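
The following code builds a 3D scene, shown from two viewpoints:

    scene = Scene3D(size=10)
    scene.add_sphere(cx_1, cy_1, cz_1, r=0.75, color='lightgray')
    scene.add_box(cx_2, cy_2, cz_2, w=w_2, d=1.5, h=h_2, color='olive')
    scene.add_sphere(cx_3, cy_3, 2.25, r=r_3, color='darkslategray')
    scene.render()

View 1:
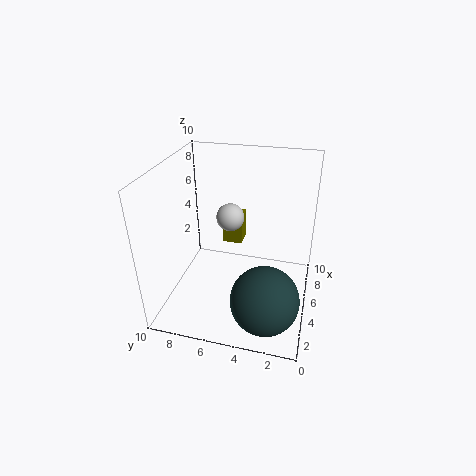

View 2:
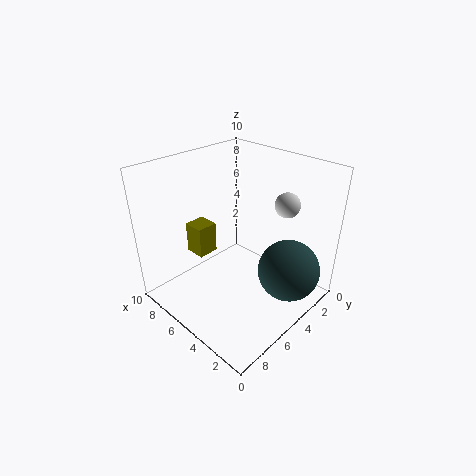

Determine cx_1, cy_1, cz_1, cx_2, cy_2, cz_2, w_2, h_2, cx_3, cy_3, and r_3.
cx_1 = 1.5, cy_1 = 4.5, cz_1 = 8.5, cx_2 = 7, cy_2 = 5.25, cz_2 = 3.25, w_2 = 1.5, h_2 = 2.25, cx_3 = 2.25, cy_3 = 2.5, r_3 = 2.25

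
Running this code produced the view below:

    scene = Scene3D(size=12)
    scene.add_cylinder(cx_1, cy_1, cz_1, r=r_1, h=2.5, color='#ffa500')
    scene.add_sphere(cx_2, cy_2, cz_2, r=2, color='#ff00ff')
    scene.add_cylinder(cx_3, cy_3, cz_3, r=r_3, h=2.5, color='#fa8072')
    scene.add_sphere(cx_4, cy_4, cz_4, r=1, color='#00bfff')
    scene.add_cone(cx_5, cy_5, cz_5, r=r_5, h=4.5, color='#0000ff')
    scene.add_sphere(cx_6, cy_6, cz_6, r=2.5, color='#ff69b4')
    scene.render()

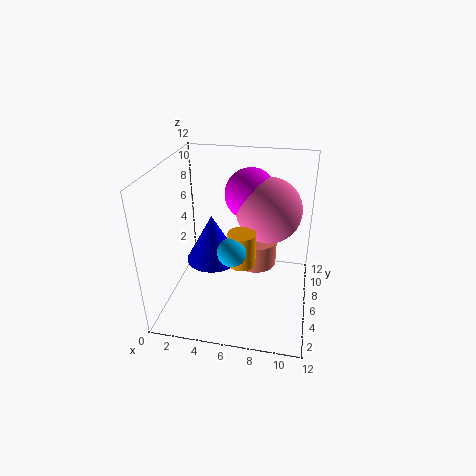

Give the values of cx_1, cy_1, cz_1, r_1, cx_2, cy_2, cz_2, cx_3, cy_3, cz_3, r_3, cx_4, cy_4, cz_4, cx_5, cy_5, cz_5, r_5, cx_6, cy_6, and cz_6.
cx_1 = 7, cy_1 = 2.5, cz_1 = 6, r_1 = 1, cx_2 = 7, cy_2 = 6, cz_2 = 10, cx_3 = 7, cy_3 = 9.5, cz_3 = 1.5, r_3 = 2, cx_4 = 6.5, cy_4 = 1.5, cz_4 = 7.5, cx_5 = 3, cy_5 = 8.5, cz_5 = 2, r_5 = 2.5, cx_6 = 8.5, cy_6 = 5.5, cz_6 = 9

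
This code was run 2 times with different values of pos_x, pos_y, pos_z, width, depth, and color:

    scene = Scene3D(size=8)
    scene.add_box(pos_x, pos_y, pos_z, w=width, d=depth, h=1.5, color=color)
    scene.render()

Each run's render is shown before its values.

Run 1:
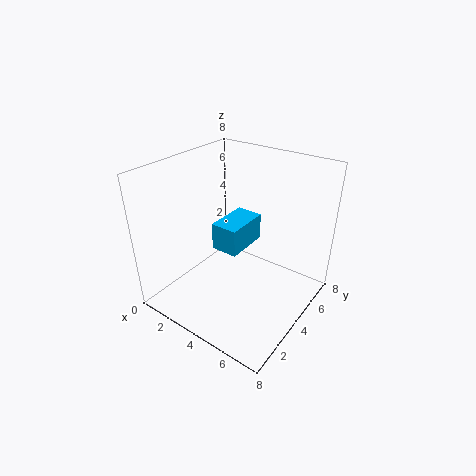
pos_x = 3
pos_y = 3
pos_z = 3.5
width = 1.5
depth = 2.5
color = 'deepskyblue'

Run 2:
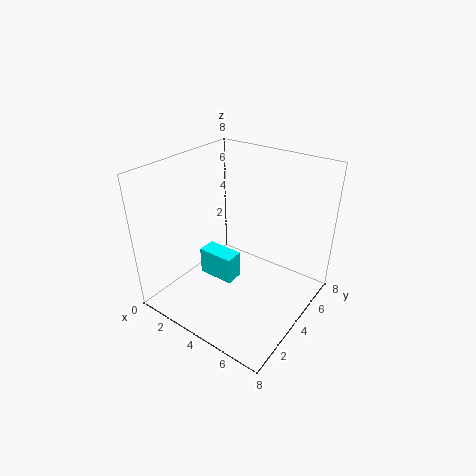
pos_x = 2.5
pos_y = 2.5
pos_z = 2
width = 2
depth = 1
color = 'cyan'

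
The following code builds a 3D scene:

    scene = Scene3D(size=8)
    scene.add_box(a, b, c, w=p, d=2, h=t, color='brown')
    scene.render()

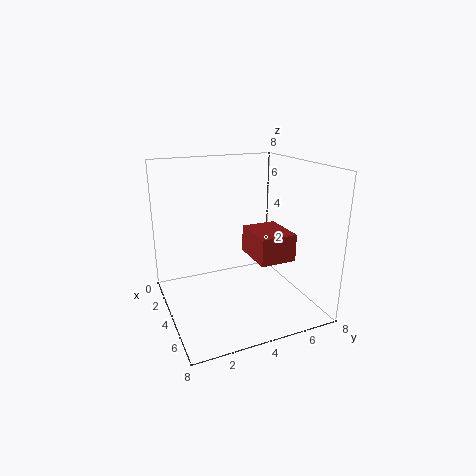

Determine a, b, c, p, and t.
a = 3.5; b = 4.5; c = 3; p = 2.5; t = 1.5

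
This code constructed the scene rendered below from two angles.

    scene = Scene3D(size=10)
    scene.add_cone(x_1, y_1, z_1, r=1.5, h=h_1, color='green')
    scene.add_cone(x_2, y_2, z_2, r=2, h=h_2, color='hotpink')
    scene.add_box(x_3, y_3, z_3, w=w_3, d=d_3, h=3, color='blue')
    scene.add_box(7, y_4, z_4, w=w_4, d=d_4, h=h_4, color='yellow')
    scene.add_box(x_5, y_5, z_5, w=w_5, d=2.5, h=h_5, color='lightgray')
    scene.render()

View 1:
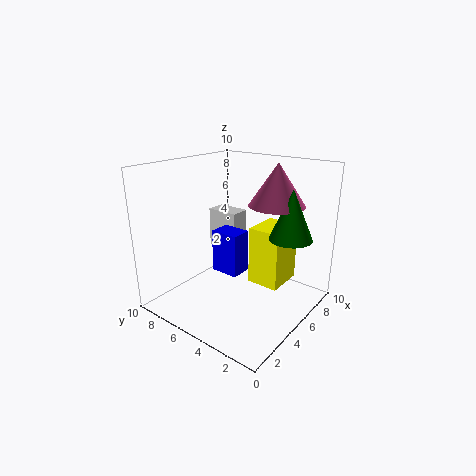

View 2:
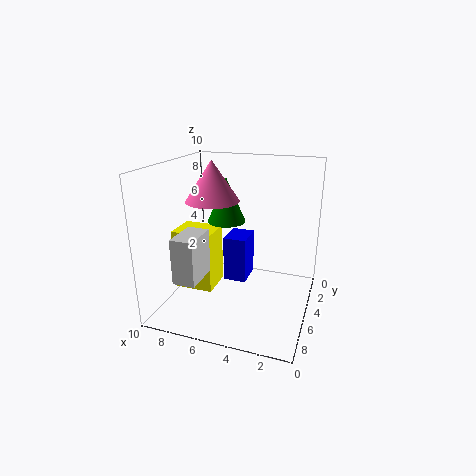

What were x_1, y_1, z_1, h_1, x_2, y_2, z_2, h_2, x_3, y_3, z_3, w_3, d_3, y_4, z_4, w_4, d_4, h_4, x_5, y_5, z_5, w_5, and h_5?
x_1 = 7, y_1 = 2, z_1 = 5, h_1 = 3.5, x_2 = 7.5, y_2 = 3.5, z_2 = 7, h_2 = 3, x_3 = 4, y_3 = 4.5, z_3 = 2.5, w_3 = 1.5, d_3 = 2, y_4 = 3, z_4 = 0.5, w_4 = 3, d_4 = 2.5, h_4 = 4.5, x_5 = 6.5, y_5 = 6.5, z_5 = 3, w_5 = 1.5, h_5 = 3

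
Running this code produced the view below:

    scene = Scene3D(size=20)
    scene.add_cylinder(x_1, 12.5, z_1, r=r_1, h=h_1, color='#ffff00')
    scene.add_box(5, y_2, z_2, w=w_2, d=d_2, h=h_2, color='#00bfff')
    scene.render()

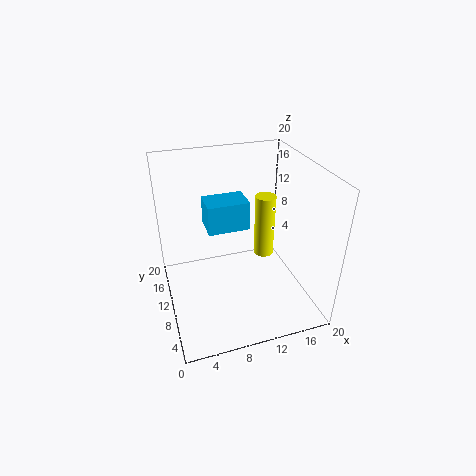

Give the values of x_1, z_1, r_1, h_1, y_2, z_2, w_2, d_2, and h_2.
x_1 = 15; z_1 = 5; r_1 = 1.5; h_1 = 9.5; y_2 = 5.5; z_2 = 14; w_2 = 5; d_2 = 3.5; h_2 = 3.5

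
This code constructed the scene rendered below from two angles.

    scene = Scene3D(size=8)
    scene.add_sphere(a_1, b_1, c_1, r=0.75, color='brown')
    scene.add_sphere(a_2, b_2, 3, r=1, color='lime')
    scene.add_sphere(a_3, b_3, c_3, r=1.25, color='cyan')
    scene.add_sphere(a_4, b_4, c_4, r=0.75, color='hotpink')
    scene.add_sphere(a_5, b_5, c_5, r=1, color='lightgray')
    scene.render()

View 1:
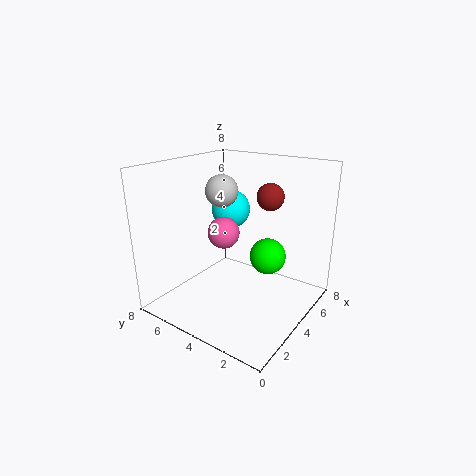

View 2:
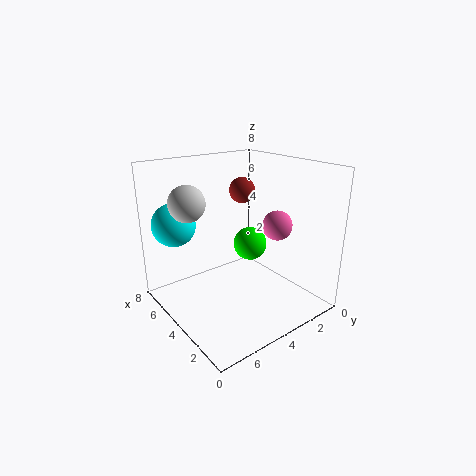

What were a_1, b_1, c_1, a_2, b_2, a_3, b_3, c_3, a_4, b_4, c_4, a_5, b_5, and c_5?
a_1 = 5.25, b_1 = 2.75, c_1 = 6.25, a_2 = 4.75, b_2 = 2.5, a_3 = 6.75, b_3 = 6.5, c_3 = 4.5, a_4 = 1.75, b_4 = 3.25, c_4 = 5.25, a_5 = 5.5, b_5 = 6.25, c_5 = 6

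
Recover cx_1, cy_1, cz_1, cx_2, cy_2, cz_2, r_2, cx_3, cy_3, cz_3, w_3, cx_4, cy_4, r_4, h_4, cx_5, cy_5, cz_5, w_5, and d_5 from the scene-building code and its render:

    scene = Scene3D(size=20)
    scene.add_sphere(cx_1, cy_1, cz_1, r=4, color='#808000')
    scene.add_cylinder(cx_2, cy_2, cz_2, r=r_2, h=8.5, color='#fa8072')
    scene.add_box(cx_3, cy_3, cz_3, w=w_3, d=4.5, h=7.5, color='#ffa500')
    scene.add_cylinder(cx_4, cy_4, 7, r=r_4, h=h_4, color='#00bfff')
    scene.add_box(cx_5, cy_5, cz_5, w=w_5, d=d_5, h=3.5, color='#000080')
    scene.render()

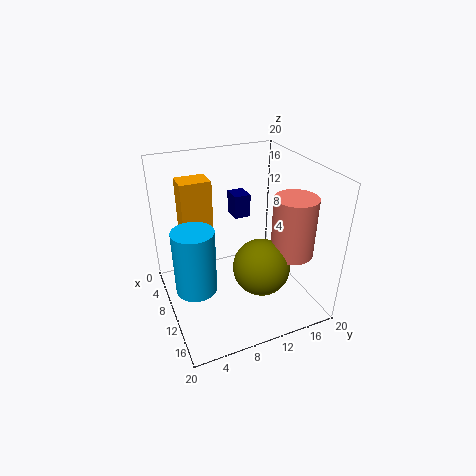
cx_1 = 12.5; cy_1 = 12.5; cz_1 = 6; cx_2 = 13; cy_2 = 17; cz_2 = 7.5; r_2 = 3; cx_3 = 2; cy_3 = 3.5; cz_3 = 9.5; w_3 = 3.5; cx_4 = 14.5; cy_4 = 2.5; r_4 = 2.5; h_4 = 8; cx_5 = 2.5; cy_5 = 11.5; cz_5 = 10.5; w_5 = 3; d_5 = 2.5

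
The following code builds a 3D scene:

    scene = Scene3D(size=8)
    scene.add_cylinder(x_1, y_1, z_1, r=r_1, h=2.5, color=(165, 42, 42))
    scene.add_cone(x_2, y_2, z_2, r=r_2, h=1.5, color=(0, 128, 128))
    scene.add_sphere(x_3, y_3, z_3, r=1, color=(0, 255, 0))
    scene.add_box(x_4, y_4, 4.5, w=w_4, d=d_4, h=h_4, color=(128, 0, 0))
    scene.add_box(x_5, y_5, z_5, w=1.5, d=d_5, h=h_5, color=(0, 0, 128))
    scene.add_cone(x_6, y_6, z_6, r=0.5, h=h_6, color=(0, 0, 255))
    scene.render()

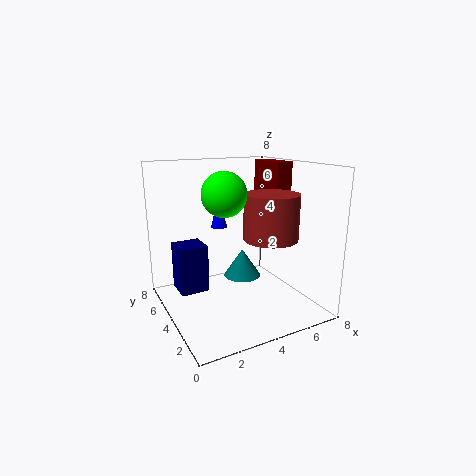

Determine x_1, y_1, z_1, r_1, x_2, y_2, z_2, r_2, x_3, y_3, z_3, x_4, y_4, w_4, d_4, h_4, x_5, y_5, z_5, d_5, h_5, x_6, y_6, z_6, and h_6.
x_1 = 5.5; y_1 = 3; z_1 = 4; r_1 = 1.5; x_2 = 4; y_2 = 3.5; z_2 = 2; r_2 = 1; x_3 = 2; y_3 = 1.5; z_3 = 7; x_4 = 6.5; y_4 = 4; w_4 = 1; d_4 = 2.5; h_4 = 3.5; x_5 = 0.5; y_5 = 3.5; z_5 = 1.5; d_5 = 1.5; h_5 = 2.5; x_6 = 4; y_6 = 6.5; z_6 = 4; h_6 = 2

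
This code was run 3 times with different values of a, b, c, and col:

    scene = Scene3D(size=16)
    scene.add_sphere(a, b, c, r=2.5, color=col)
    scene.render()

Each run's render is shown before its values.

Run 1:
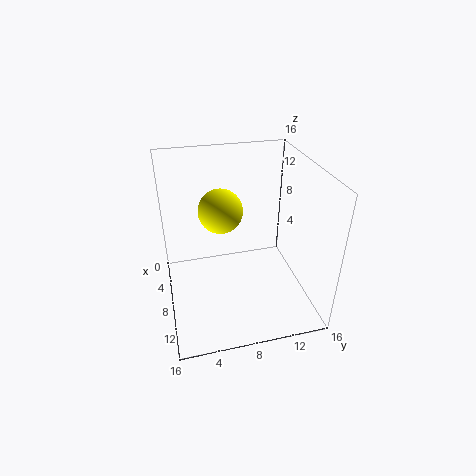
a = 6
b = 6.5
c = 10.5
col = 'yellow'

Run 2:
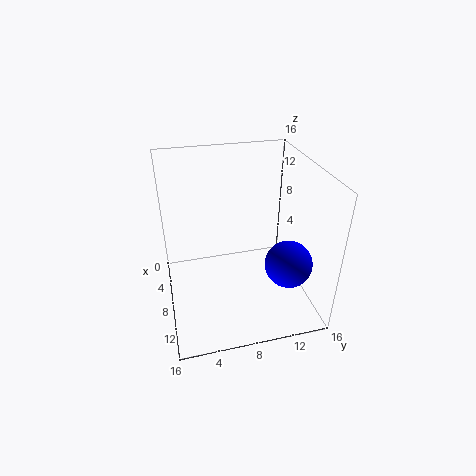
a = 12
b = 12.5
c = 6.5
col = 'blue'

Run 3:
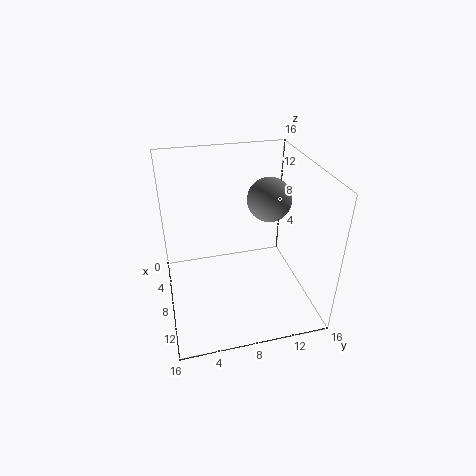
a = 6.5
b = 12
c = 11.5
col = 'gray'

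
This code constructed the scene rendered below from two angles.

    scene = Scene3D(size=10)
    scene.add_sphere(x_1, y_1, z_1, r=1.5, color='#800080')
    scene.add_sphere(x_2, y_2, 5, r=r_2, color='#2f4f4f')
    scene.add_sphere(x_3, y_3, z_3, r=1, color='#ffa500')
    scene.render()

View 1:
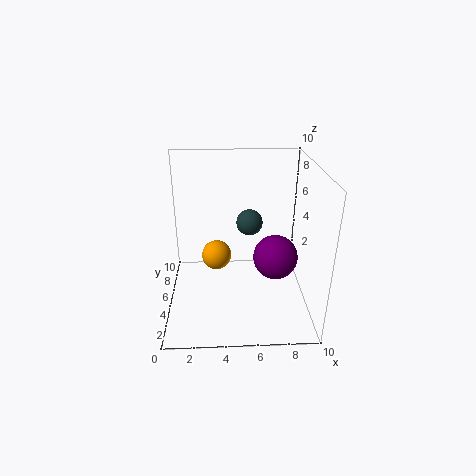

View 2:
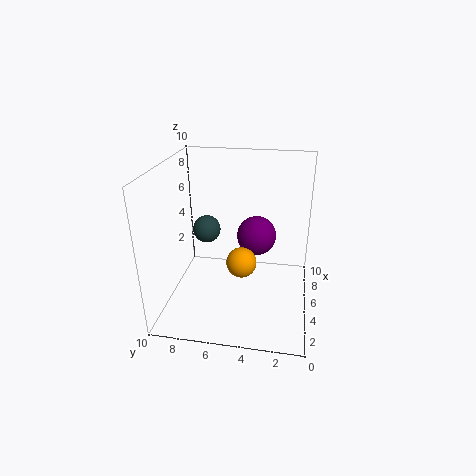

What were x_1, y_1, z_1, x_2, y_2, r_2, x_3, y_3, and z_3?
x_1 = 7.5, y_1 = 4, z_1 = 4, x_2 = 6, y_2 = 7.5, r_2 = 1, x_3 = 3.5, y_3 = 4.5, z_3 = 4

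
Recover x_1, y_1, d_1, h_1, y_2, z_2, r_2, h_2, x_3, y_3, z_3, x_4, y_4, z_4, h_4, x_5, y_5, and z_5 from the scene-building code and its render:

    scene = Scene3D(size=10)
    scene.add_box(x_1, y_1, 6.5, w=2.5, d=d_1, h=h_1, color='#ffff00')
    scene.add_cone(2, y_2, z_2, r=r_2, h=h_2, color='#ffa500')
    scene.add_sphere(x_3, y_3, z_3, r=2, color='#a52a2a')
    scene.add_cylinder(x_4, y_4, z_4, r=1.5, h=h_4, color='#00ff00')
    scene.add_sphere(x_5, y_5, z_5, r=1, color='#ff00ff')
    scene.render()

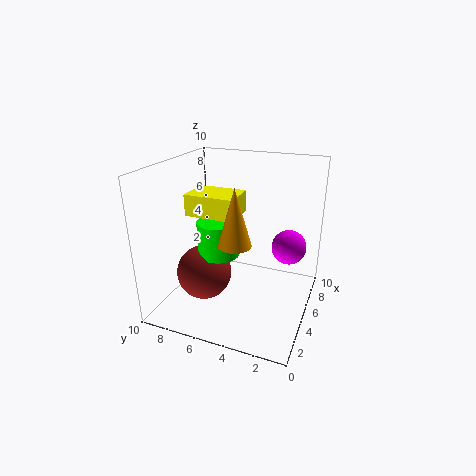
x_1 = 4
y_1 = 5
d_1 = 3.5
h_1 = 1.5
y_2 = 4
z_2 = 6
r_2 = 1
h_2 = 3.5
x_3 = 4.5
y_3 = 7.5
z_3 = 2
x_4 = 5
y_4 = 6.5
z_4 = 3.5
h_4 = 2.5
x_5 = 3
y_5 = 1
z_5 = 6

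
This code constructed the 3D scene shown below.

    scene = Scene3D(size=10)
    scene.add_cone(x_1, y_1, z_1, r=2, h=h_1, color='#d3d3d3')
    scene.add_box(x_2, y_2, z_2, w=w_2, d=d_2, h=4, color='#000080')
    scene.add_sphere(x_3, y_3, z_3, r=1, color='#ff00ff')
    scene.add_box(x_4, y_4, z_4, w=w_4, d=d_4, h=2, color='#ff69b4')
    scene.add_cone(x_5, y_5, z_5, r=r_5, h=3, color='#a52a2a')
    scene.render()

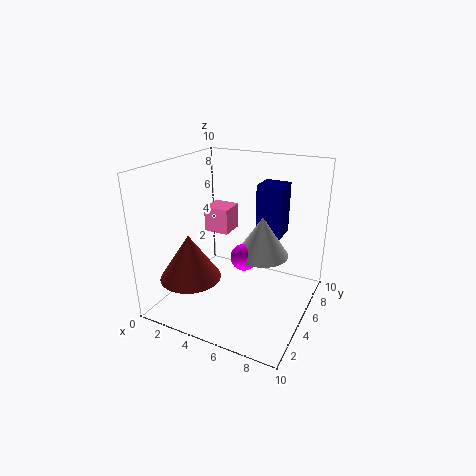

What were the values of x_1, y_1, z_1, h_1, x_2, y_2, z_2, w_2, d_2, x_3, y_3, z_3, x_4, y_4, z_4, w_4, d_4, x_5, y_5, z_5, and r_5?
x_1 = 6, y_1 = 7, z_1 = 3, h_1 = 3, x_2 = 5, y_2 = 8, z_2 = 4, w_2 = 2, d_2 = 2, x_3 = 5, y_3 = 6, z_3 = 3, x_4 = 1, y_4 = 7, z_4 = 4, w_4 = 2, d_4 = 2, x_5 = 3, y_5 = 2, z_5 = 3, r_5 = 2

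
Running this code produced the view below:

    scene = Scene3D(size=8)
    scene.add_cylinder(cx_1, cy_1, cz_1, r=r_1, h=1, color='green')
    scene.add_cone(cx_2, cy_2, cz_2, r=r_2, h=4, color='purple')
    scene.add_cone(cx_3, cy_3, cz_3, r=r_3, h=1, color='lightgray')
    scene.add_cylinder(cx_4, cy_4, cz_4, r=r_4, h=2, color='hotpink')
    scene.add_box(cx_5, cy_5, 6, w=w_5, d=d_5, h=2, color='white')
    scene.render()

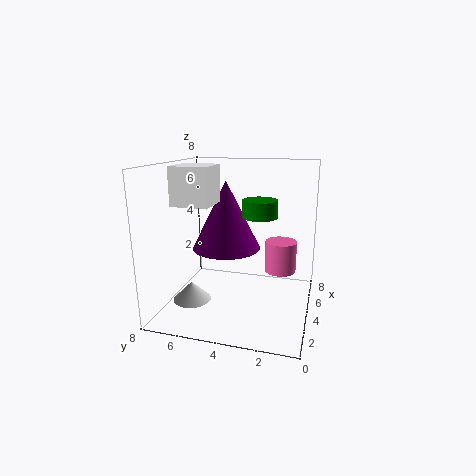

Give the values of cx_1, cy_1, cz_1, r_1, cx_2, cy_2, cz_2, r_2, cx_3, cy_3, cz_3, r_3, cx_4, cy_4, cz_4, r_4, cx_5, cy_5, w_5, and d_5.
cx_1 = 5, cy_1 = 3, cz_1 = 5, r_1 = 1, cx_2 = 5, cy_2 = 5, cz_2 = 3, r_2 = 2, cx_3 = 2, cy_3 = 6, cz_3 = 1, r_3 = 1, cx_4 = 7, cy_4 = 2, cz_4 = 1, r_4 = 1, cx_5 = 2, cy_5 = 5, w_5 = 2, d_5 = 2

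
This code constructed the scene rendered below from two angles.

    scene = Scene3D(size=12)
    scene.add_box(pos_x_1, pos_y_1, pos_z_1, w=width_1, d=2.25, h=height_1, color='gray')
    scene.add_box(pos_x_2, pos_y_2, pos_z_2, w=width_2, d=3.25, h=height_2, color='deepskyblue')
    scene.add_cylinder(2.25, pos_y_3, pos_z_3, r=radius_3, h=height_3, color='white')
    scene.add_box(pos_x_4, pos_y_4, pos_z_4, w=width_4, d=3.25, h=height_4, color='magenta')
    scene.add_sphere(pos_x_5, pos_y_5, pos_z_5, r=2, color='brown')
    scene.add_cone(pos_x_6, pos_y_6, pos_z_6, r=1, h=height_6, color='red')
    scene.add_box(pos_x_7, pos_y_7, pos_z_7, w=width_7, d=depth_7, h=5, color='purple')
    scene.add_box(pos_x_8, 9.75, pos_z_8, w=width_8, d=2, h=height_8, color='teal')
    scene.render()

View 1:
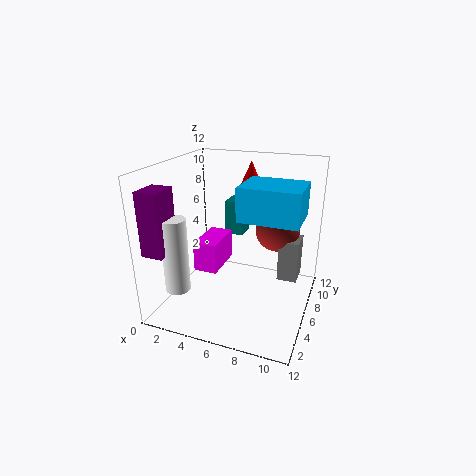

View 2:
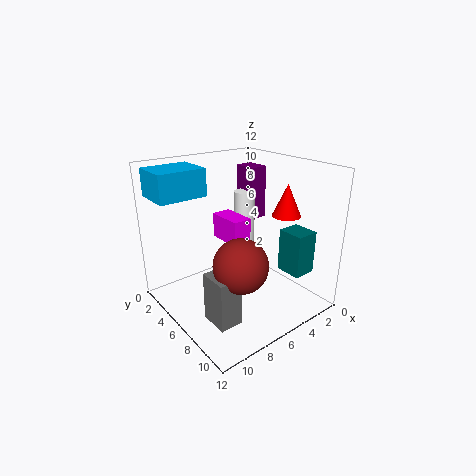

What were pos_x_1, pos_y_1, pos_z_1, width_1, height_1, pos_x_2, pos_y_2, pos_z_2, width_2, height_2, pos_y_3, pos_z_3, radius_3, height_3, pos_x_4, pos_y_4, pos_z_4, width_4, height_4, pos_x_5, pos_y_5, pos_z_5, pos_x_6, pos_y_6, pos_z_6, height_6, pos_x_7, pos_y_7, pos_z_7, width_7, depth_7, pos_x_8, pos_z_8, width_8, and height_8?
pos_x_1 = 9, pos_y_1 = 8, pos_z_1 = 1.5, width_1 = 1.75, height_1 = 3.75, pos_x_2 = 7.75, pos_y_2 = 1, pos_z_2 = 9.5, width_2 = 4, height_2 = 2.25, pos_y_3 = 2.25, pos_z_3 = 2.5, radius_3 = 1, height_3 = 6, pos_x_4 = 4, pos_y_4 = 2, pos_z_4 = 4.75, width_4 = 1.75, height_4 = 2.25, pos_x_5 = 8.5, pos_y_5 = 9.5, pos_z_5 = 5.75, pos_x_6 = 5.5, pos_y_6 = 10.75, pos_z_6 = 9.25, height_6 = 2.25, pos_x_7 = 0.25, pos_y_7 = 0.75, pos_z_7 = 5.75, width_7 = 1.75, depth_7 = 2.25, pos_x_8 = 3.25, pos_z_8 = 4.5, width_8 = 1.75, height_8 = 3.25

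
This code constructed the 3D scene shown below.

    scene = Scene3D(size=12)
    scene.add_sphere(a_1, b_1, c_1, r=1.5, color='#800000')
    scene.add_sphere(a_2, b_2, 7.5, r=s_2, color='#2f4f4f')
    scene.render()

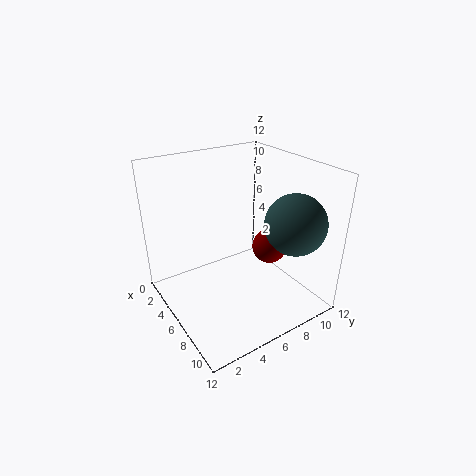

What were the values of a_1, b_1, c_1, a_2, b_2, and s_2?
a_1 = 6.5, b_1 = 9, c_1 = 4.5, a_2 = 9, b_2 = 9.5, s_2 = 2.5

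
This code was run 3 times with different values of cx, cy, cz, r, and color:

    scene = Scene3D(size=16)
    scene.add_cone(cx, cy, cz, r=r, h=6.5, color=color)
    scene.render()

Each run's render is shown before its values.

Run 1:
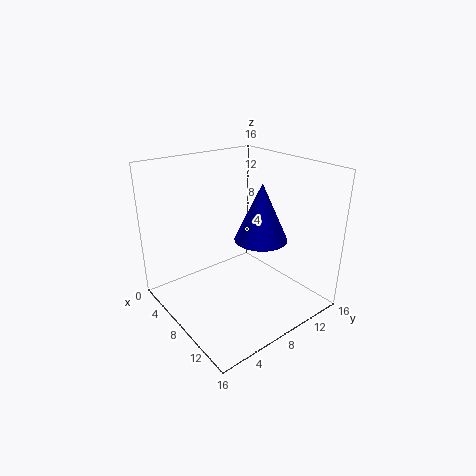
cx = 9, cy = 10.5, cz = 7.5, r = 3, color = 'blue'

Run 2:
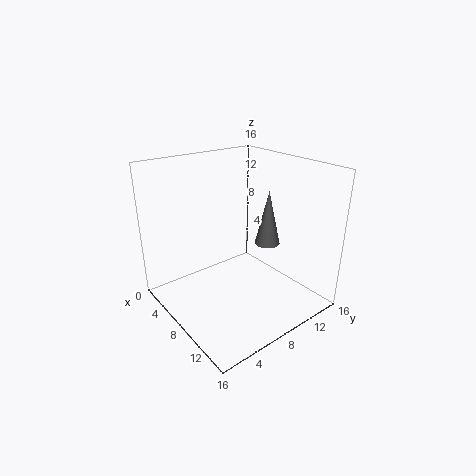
cx = 8, cy = 12.5, cz = 6, r = 1.5, color = 'gray'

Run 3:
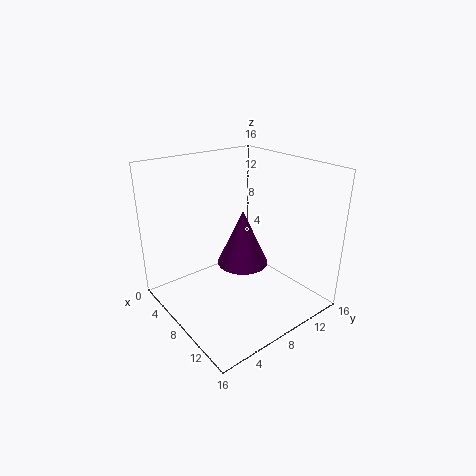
cx = 7, cy = 9.5, cz = 4, r = 3, color = 'purple'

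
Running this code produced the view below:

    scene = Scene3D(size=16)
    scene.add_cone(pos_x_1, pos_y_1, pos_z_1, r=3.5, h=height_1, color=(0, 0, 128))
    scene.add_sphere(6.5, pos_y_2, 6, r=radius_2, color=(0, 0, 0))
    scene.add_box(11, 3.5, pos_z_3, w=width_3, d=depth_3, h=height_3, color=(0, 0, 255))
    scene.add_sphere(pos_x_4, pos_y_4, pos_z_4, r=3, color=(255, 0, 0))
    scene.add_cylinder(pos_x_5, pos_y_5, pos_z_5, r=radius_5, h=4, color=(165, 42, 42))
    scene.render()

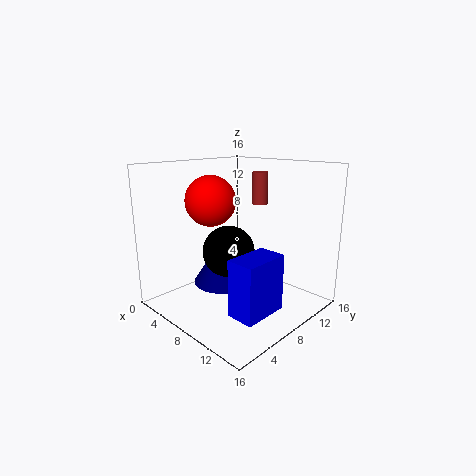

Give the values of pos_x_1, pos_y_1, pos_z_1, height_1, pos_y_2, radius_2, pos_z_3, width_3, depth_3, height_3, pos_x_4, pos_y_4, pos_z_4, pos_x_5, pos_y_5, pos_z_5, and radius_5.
pos_x_1 = 5.5
pos_y_1 = 8
pos_z_1 = 2
height_1 = 5.5
pos_y_2 = 8
radius_2 = 3
pos_z_3 = 1.5
width_3 = 3
depth_3 = 5
height_3 = 6
pos_x_4 = 3.5
pos_y_4 = 8
pos_z_4 = 11.5
pos_x_5 = 5.5
pos_y_5 = 14.5
pos_z_5 = 10.5
radius_5 = 1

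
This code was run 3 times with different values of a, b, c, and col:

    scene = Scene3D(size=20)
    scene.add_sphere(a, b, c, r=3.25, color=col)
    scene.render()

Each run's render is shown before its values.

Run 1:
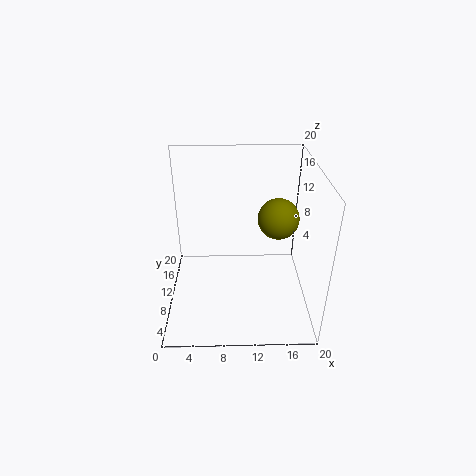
a = 16.5
b = 16.25
c = 9.5
col = 'olive'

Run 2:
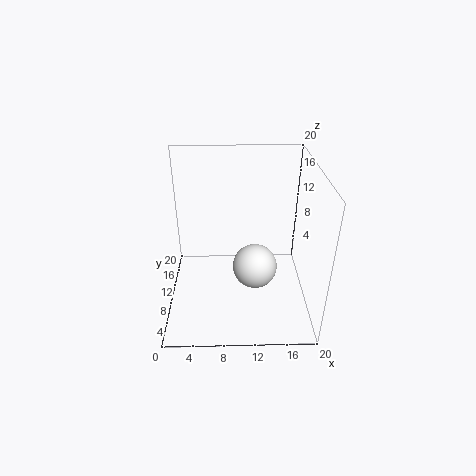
a = 12.5
b = 10.5
c = 4.75
col = 'white'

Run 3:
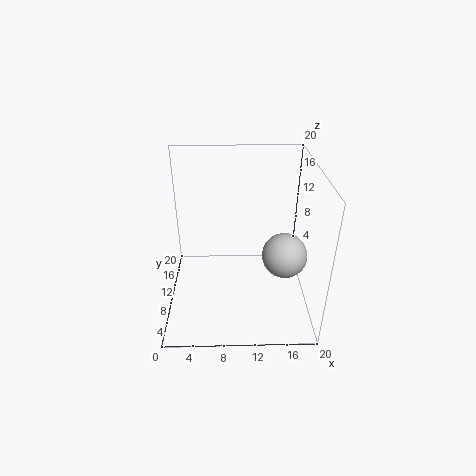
a = 16.75
b = 10.25
c = 6.75
col = 'lightgray'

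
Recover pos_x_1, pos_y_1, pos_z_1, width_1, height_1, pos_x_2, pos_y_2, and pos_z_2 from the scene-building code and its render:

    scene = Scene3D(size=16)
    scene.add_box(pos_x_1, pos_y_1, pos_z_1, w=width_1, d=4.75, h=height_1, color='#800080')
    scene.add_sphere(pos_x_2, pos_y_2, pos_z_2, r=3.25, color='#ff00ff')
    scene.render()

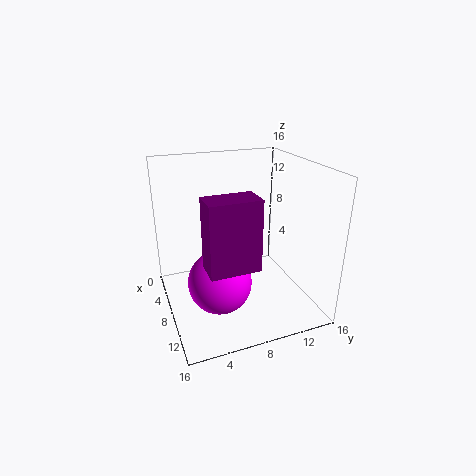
pos_x_1 = 12.5
pos_y_1 = 2.75
pos_z_1 = 8
width_1 = 2.75
height_1 = 6.75
pos_x_2 = 11.25
pos_y_2 = 4.75
pos_z_2 = 5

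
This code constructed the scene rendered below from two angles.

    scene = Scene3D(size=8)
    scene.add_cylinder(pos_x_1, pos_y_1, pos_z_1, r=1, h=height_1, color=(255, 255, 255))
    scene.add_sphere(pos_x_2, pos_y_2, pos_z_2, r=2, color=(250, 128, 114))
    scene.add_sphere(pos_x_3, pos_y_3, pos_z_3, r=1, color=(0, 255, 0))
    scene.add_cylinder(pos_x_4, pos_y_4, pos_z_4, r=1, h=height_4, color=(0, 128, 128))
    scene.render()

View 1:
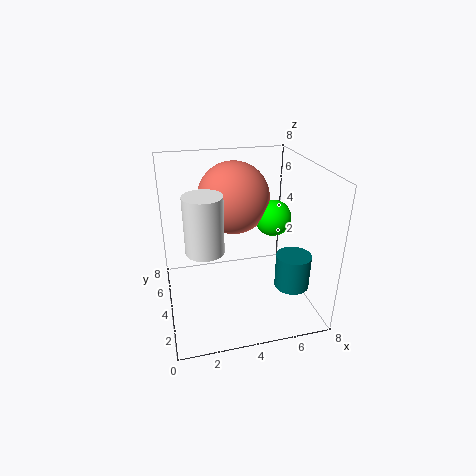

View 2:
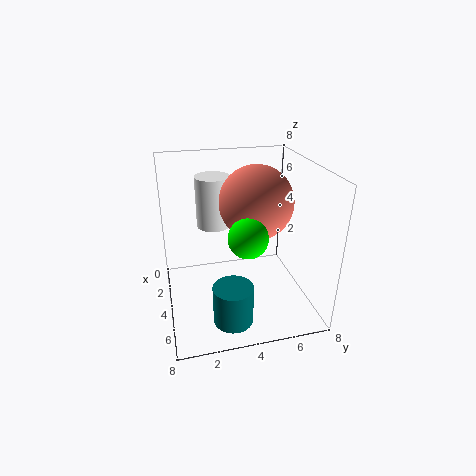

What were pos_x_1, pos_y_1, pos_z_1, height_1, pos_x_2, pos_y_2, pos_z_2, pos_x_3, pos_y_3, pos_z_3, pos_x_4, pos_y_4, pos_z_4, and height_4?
pos_x_1 = 2; pos_y_1 = 3; pos_z_1 = 4; height_1 = 3; pos_x_2 = 4; pos_y_2 = 5; pos_z_2 = 6; pos_x_3 = 6; pos_y_3 = 4; pos_z_3 = 5; pos_x_4 = 7; pos_y_4 = 3; pos_z_4 = 1; height_4 = 2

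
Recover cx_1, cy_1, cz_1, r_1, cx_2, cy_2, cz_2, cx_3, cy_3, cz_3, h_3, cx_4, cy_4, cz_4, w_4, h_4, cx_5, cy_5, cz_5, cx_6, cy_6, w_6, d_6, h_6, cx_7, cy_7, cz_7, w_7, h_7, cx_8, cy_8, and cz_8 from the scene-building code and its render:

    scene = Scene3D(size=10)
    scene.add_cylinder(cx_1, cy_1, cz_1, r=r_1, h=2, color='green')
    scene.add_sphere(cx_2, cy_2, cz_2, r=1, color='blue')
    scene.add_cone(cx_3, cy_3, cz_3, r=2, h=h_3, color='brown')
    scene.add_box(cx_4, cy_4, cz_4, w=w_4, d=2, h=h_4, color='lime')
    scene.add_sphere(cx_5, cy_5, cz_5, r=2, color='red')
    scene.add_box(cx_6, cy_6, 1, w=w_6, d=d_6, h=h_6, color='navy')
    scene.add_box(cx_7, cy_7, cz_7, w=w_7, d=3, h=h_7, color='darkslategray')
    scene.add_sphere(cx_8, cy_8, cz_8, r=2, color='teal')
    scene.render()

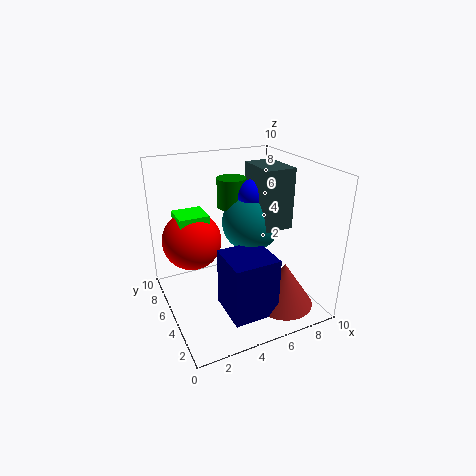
cx_1 = 5, cy_1 = 6, cz_1 = 7, r_1 = 1, cx_2 = 6, cy_2 = 5, cz_2 = 8, cx_3 = 7, cy_3 = 2, cz_3 = 1, h_3 = 3, cx_4 = 1, cy_4 = 5, cz_4 = 5, w_4 = 2, h_4 = 2, cx_5 = 2, cy_5 = 6, cz_5 = 5, cx_6 = 3, cy_6 = 1, w_6 = 3, d_6 = 3, h_6 = 4, cx_7 = 6, cy_7 = 3, cz_7 = 6, w_7 = 2, h_7 = 4, cx_8 = 6, cy_8 = 5, cz_8 = 6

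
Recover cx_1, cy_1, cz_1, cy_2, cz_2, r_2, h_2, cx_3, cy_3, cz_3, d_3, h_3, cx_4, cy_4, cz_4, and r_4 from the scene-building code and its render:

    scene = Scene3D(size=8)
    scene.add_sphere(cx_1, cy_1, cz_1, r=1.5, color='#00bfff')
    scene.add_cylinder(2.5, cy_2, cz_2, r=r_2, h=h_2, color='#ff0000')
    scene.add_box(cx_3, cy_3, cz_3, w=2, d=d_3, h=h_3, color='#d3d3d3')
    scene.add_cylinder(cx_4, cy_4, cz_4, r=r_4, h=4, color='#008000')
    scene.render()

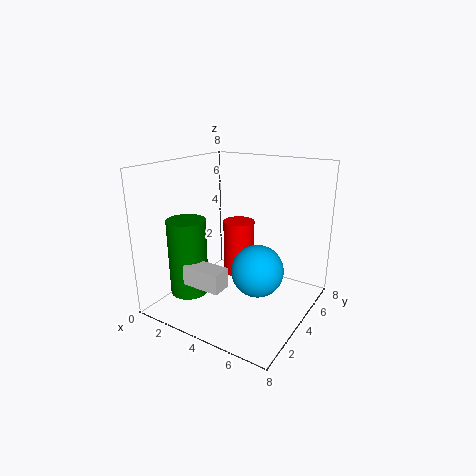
cx_1 = 5; cy_1 = 4.5; cz_1 = 2; cy_2 = 6.5; cz_2 = 0.5; r_2 = 1; h_2 = 3.5; cx_3 = 3; cy_3 = 0.5; cz_3 = 2.5; d_3 = 1; h_3 = 1; cx_4 = 2.5; cy_4 = 1.5; cz_4 = 1.5; r_4 = 1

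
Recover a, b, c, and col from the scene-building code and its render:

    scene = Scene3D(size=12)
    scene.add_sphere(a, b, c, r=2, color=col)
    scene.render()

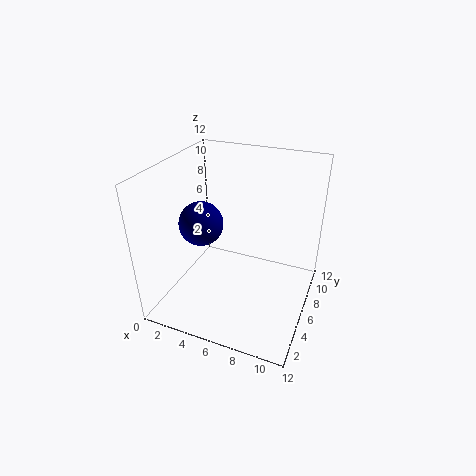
a = 2
b = 7
c = 6
col = 'navy'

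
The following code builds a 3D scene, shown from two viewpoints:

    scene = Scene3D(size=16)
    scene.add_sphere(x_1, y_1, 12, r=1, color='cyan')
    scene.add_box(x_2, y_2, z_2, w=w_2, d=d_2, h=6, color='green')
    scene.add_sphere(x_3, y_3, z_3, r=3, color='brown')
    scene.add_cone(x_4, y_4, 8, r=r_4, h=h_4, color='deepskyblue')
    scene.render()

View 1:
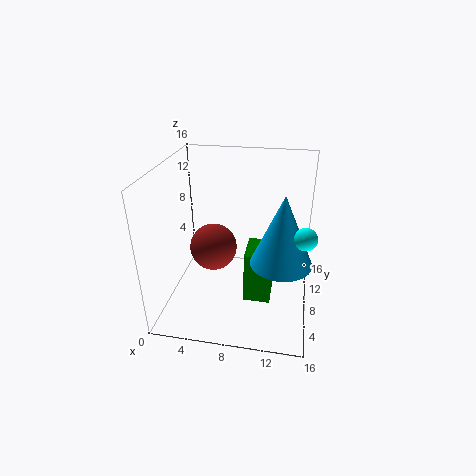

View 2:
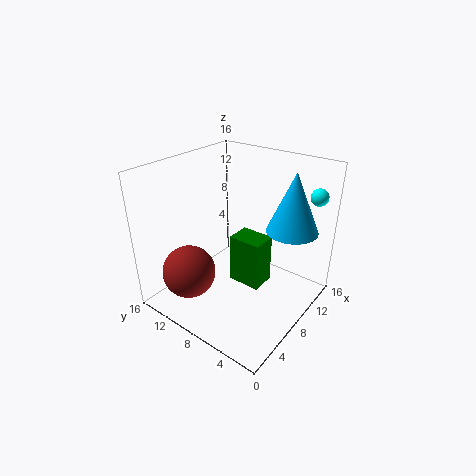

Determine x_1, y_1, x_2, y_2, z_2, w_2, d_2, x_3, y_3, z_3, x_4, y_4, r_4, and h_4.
x_1 = 15
y_1 = 2
x_2 = 9
y_2 = 6
z_2 = 1
w_2 = 3
d_2 = 4
x_3 = 4
y_3 = 12
z_3 = 4
x_4 = 13
y_4 = 4
r_4 = 3
h_4 = 7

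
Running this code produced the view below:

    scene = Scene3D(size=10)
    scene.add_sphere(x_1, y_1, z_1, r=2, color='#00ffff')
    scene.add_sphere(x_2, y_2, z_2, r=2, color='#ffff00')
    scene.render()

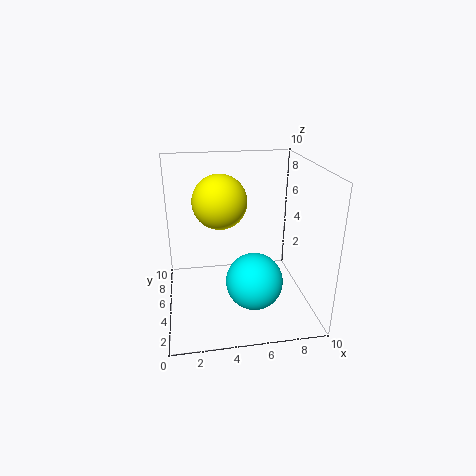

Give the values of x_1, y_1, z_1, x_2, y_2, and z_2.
x_1 = 6, y_1 = 4, z_1 = 2, x_2 = 4, y_2 = 7, z_2 = 7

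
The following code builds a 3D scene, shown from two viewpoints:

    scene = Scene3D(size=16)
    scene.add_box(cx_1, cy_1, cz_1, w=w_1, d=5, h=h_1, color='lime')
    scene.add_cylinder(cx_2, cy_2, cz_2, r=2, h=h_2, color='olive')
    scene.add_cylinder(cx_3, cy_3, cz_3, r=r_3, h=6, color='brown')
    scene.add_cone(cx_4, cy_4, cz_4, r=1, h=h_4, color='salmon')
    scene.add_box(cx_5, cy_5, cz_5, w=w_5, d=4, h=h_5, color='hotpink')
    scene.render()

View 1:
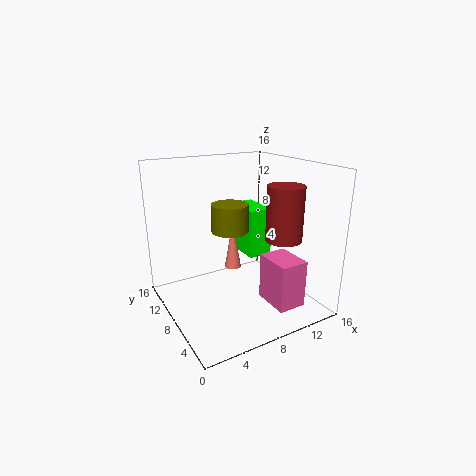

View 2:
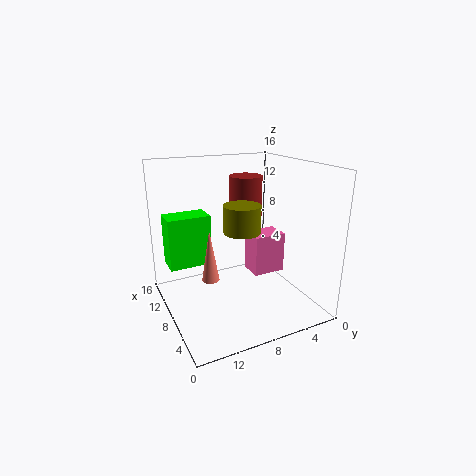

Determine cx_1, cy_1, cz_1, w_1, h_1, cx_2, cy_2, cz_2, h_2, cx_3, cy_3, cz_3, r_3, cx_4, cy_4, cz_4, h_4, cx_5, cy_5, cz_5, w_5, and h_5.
cx_1 = 11
cy_1 = 10
cz_1 = 4
w_1 = 3
h_1 = 6
cx_2 = 7
cy_2 = 8
cz_2 = 9
h_2 = 3
cx_3 = 12
cy_3 = 5
cz_3 = 8
r_3 = 2
cx_4 = 9
cy_4 = 11
cz_4 = 3
h_4 = 6
cx_5 = 9
cy_5 = 1
cz_5 = 2
w_5 = 3
h_5 = 5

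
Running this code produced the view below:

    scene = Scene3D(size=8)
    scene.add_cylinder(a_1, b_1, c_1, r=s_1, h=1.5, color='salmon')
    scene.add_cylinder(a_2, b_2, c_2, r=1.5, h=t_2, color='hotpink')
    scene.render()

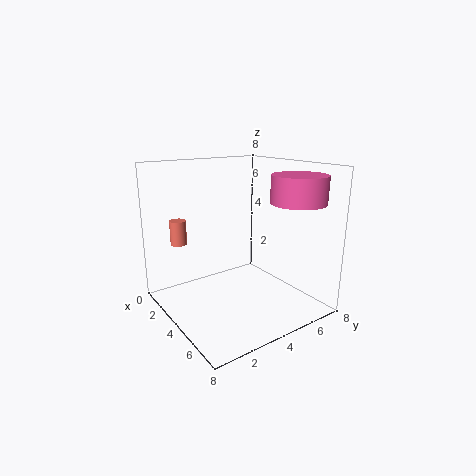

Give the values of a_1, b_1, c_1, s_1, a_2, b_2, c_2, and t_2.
a_1 = 0.5; b_1 = 2; c_1 = 3; s_1 = 0.5; a_2 = 6; b_2 = 6.5; c_2 = 6; t_2 = 1.5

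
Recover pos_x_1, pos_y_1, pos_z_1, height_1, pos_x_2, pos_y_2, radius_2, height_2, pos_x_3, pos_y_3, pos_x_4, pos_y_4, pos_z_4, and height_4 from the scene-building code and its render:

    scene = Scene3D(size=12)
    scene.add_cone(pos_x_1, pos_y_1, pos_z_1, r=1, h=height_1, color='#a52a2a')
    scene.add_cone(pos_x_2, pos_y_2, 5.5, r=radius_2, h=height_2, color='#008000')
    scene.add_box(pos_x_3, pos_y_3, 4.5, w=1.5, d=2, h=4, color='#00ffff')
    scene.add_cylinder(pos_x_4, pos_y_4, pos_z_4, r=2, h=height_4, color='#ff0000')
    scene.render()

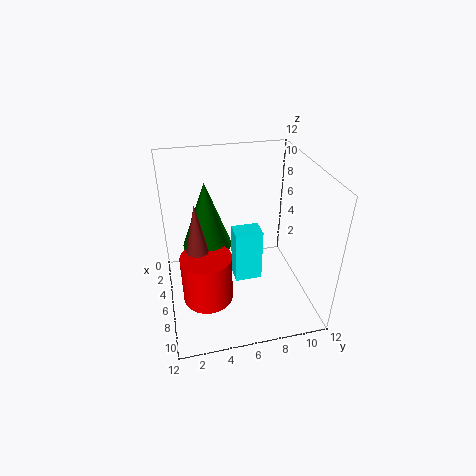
pos_x_1 = 7; pos_y_1 = 2.5; pos_z_1 = 5.5; height_1 = 4.5; pos_x_2 = 5.5; pos_y_2 = 3.5; radius_2 = 2; height_2 = 5.5; pos_x_3 = 8; pos_y_3 = 5; pos_x_4 = 8; pos_y_4 = 3; pos_z_4 = 2; height_4 = 4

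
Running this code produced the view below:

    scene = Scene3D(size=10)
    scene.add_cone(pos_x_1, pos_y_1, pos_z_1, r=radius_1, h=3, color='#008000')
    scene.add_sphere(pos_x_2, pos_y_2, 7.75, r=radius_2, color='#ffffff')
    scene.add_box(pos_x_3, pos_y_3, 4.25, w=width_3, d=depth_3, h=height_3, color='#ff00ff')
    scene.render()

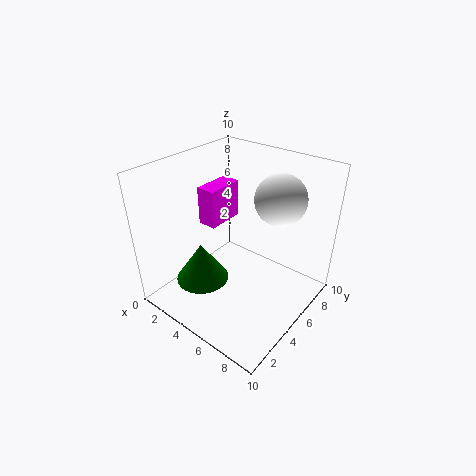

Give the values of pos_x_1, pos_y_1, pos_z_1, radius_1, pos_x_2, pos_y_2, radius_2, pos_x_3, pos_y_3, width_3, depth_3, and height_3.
pos_x_1 = 2.25; pos_y_1 = 4; pos_z_1 = 0.75; radius_1 = 2; pos_x_2 = 7; pos_y_2 = 7; radius_2 = 1.75; pos_x_3 = 0.5; pos_y_3 = 5.75; width_3 = 1.5; depth_3 = 3; height_3 = 3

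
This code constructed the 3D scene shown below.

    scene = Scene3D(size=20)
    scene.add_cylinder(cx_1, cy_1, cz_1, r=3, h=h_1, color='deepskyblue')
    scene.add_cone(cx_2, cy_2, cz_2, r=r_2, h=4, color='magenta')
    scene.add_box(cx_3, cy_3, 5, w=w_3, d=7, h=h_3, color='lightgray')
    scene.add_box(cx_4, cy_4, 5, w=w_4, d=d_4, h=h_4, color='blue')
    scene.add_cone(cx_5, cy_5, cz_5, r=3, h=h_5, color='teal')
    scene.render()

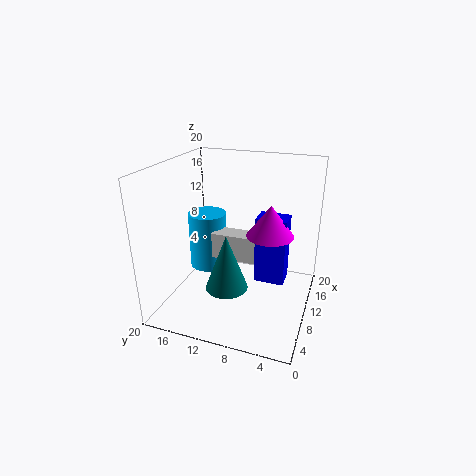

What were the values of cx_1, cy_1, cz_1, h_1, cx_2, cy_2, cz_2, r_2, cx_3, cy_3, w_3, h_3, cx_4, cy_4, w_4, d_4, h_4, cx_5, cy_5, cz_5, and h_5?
cx_1 = 15, cy_1 = 17, cz_1 = 2, h_1 = 9, cx_2 = 8, cy_2 = 5, cz_2 = 12, r_2 = 3, cx_3 = 12, cy_3 = 8, w_3 = 3, h_3 = 4, cx_4 = 8, cy_4 = 3, w_4 = 3, d_4 = 4, h_4 = 9, cx_5 = 8, cy_5 = 11, cz_5 = 3, h_5 = 8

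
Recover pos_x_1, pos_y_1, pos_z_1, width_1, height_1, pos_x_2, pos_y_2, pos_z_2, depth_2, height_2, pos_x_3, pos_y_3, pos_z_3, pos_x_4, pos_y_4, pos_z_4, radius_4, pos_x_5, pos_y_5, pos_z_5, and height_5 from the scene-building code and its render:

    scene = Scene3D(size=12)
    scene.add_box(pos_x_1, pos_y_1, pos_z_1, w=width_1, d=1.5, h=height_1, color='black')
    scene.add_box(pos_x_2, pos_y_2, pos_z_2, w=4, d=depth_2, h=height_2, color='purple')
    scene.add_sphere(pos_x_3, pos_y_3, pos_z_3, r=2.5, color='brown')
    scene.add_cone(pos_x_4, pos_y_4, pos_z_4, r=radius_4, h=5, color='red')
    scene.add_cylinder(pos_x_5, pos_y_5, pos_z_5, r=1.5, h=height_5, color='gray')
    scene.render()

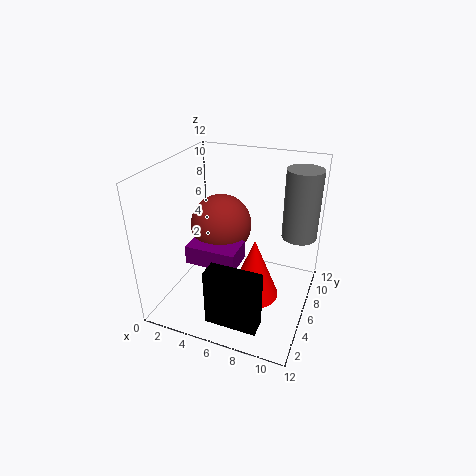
pos_x_1 = 5.5; pos_y_1 = 0.5; pos_z_1 = 1.5; width_1 = 4; height_1 = 4.5; pos_x_2 = 3; pos_y_2 = 2.5; pos_z_2 = 5; depth_2 = 2.5; height_2 = 1.5; pos_x_3 = 4.5; pos_y_3 = 6; pos_z_3 = 7; pos_x_4 = 8; pos_y_4 = 4.5; pos_z_4 = 2; radius_4 = 2; pos_x_5 = 10.5; pos_y_5 = 9; pos_z_5 = 5.5; height_5 = 6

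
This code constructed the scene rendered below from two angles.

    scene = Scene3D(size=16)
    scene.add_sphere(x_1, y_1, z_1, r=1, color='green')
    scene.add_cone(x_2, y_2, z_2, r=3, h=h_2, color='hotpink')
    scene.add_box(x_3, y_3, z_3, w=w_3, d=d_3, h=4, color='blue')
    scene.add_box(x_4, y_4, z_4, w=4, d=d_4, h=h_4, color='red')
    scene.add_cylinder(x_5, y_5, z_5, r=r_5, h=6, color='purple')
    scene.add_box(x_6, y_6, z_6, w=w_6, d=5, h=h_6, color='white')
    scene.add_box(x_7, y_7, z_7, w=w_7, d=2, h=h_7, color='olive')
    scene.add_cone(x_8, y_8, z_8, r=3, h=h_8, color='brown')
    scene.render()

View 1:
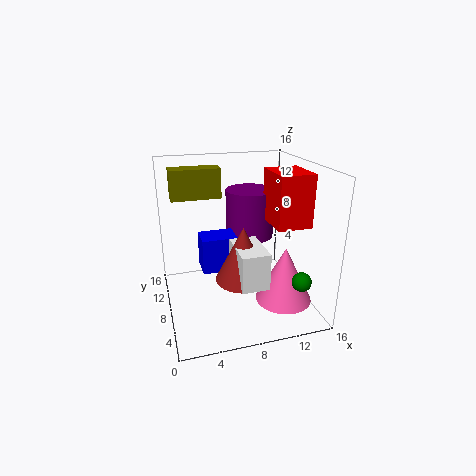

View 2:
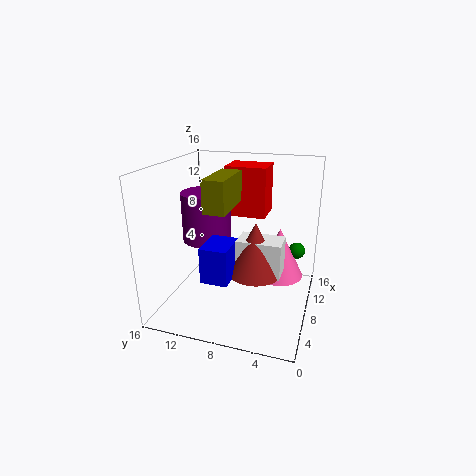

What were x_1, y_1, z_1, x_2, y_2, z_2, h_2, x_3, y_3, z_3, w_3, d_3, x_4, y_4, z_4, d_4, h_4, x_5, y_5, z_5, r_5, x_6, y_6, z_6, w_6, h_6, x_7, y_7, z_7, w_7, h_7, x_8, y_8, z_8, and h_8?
x_1 = 13, y_1 = 2, z_1 = 5, x_2 = 12, y_2 = 4, z_2 = 2, h_2 = 6, x_3 = 4, y_3 = 8, z_3 = 4, w_3 = 4, d_3 = 3, x_4 = 12, y_4 = 6, z_4 = 9, d_4 = 5, h_4 = 6, x_5 = 11, y_5 = 13, z_5 = 6, r_5 = 3, x_6 = 7, y_6 = 3, z_6 = 4, w_6 = 3, h_6 = 4, x_7 = 1, y_7 = 7, z_7 = 13, w_7 = 5, h_7 = 3, x_8 = 8, y_8 = 6, z_8 = 4, h_8 = 6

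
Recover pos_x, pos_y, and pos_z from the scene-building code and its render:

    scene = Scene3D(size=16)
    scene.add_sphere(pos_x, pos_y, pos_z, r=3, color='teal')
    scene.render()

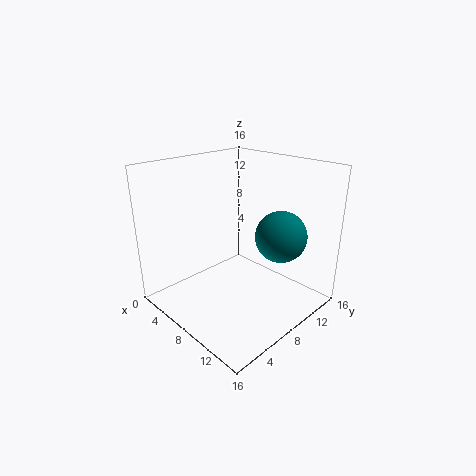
pos_x = 10.5
pos_y = 12.5
pos_z = 7.5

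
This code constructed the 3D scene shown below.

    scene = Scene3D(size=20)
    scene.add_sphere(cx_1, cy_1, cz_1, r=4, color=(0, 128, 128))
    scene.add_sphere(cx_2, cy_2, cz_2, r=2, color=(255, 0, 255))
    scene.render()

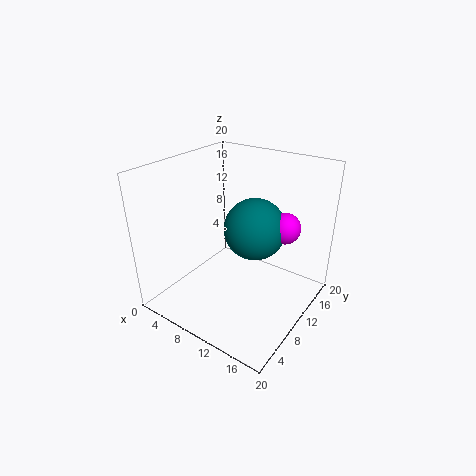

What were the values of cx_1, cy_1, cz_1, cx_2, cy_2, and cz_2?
cx_1 = 13
cy_1 = 9.5
cz_1 = 12.5
cx_2 = 16.5
cy_2 = 11
cz_2 = 13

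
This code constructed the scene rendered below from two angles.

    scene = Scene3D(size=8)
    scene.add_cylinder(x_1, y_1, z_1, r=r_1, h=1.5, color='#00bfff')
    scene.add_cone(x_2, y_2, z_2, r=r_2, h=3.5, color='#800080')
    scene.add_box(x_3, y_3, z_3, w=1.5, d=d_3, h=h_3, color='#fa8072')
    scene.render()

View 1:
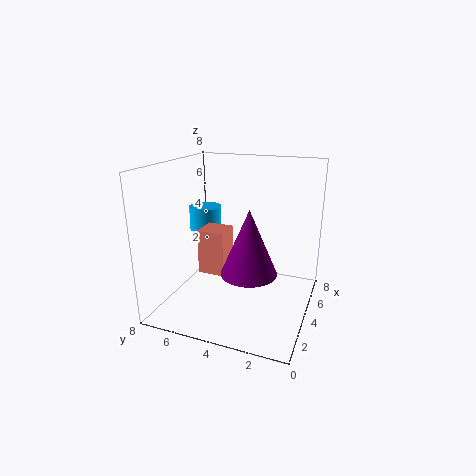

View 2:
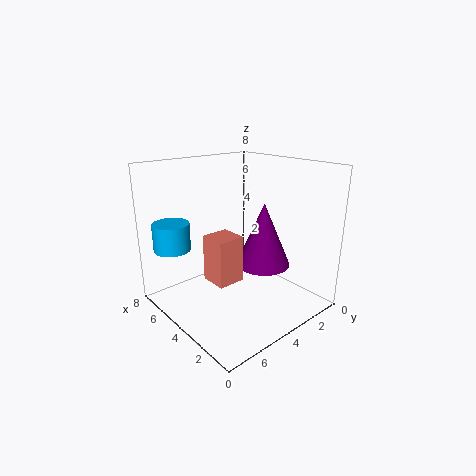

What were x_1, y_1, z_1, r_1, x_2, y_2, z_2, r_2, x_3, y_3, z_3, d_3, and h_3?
x_1 = 6
y_1 = 7
z_1 = 3.5
r_1 = 1
x_2 = 3
y_2 = 3
z_2 = 2.5
r_2 = 1.5
x_3 = 3
y_3 = 4.5
z_3 = 2
d_3 = 1.5
h_3 = 2.5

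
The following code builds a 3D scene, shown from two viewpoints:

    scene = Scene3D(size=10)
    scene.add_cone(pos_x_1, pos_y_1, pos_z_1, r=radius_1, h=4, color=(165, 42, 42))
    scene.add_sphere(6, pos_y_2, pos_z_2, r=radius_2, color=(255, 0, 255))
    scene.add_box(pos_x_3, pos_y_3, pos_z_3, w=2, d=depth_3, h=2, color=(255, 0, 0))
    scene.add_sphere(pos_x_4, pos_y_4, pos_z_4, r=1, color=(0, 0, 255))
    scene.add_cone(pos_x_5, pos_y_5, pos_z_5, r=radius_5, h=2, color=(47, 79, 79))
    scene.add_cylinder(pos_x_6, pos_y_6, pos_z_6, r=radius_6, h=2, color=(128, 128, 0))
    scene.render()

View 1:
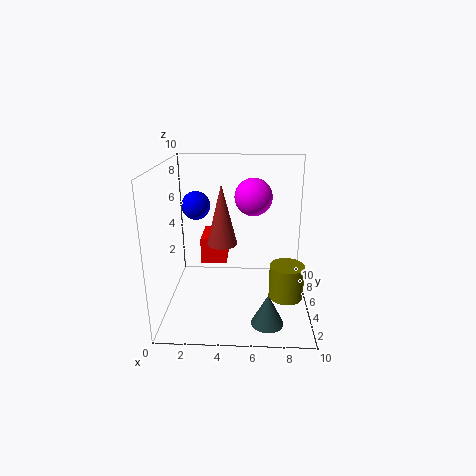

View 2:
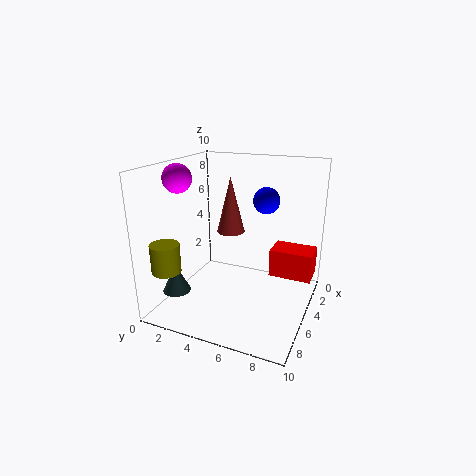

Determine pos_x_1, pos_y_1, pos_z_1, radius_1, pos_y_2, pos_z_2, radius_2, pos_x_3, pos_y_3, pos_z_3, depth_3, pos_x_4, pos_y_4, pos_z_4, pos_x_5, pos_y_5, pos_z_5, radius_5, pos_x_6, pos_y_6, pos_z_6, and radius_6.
pos_x_1 = 4
pos_y_1 = 4
pos_z_1 = 5
radius_1 = 1
pos_y_2 = 1
pos_z_2 = 9
radius_2 = 1
pos_x_3 = 2
pos_y_3 = 7
pos_z_3 = 2
depth_3 = 3
pos_x_4 = 2
pos_y_4 = 6
pos_z_4 = 7
pos_x_5 = 7
pos_y_5 = 1
pos_z_5 = 1
radius_5 = 1
pos_x_6 = 8
pos_y_6 = 1
pos_z_6 = 3
radius_6 = 1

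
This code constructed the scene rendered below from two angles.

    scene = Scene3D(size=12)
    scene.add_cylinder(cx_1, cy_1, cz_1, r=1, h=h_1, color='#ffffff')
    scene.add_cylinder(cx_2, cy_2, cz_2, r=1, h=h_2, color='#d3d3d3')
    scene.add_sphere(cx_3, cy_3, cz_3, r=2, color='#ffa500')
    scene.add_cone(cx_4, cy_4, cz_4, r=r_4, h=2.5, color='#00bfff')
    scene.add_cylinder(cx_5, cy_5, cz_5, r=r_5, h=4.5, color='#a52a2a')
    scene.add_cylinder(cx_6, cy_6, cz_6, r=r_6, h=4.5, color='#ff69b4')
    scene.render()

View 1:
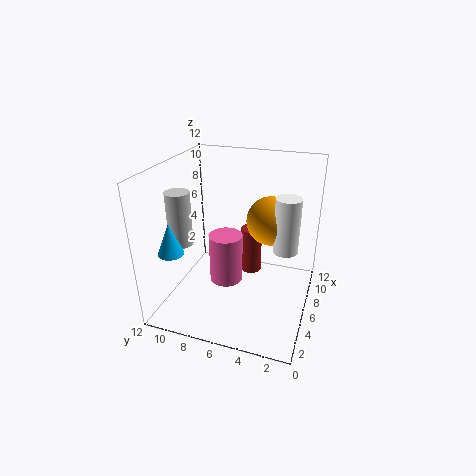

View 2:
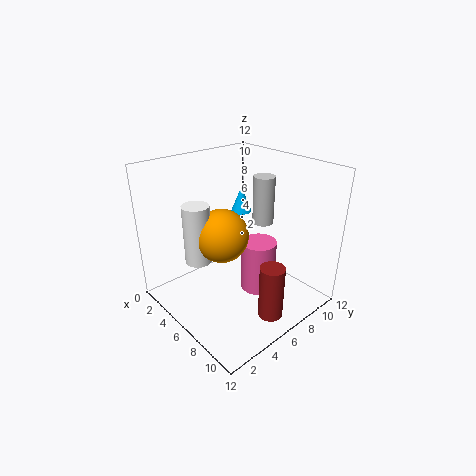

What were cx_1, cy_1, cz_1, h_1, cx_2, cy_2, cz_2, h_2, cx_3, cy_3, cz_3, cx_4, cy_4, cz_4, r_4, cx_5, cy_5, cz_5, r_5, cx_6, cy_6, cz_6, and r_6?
cx_1 = 6; cy_1 = 2; cz_1 = 5.5; h_1 = 4.5; cx_2 = 4.5; cy_2 = 10.5; cz_2 = 5.5; h_2 = 4.5; cx_3 = 7; cy_3 = 3.5; cz_3 = 7.5; cx_4 = 2; cy_4 = 10; cz_4 = 6; r_4 = 1; cx_5 = 10; cy_5 = 6; cz_5 = 0.5; r_5 = 1; cx_6 = 7; cy_6 = 7.5; cz_6 = 1; r_6 = 1.5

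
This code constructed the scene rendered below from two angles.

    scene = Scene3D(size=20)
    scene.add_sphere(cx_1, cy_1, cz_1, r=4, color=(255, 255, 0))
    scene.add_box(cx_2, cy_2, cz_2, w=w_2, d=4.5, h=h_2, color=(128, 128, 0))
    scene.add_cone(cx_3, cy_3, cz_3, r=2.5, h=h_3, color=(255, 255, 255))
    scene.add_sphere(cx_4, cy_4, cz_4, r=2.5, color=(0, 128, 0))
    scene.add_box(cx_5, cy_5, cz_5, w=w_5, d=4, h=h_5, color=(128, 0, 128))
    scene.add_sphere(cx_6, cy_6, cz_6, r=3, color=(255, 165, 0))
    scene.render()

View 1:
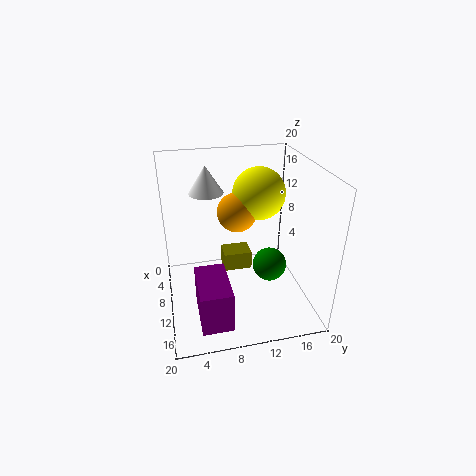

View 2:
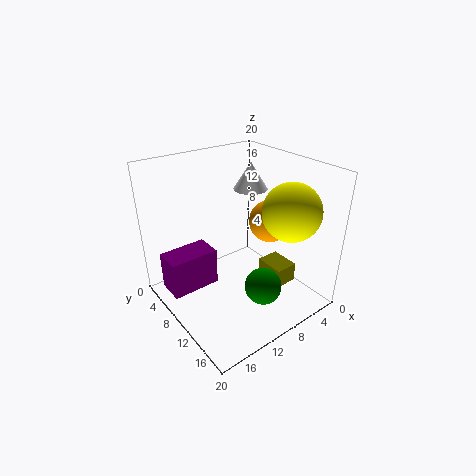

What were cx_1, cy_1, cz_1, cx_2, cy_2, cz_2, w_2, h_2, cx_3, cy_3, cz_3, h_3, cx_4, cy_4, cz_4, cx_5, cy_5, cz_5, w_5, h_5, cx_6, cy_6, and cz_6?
cx_1 = 4.5; cy_1 = 14.5; cz_1 = 14; cx_2 = 1.5; cy_2 = 9; cz_2 = 1; w_2 = 3.5; h_2 = 3; cx_3 = 5; cy_3 = 6.5; cz_3 = 15; h_3 = 4; cx_4 = 9.5; cy_4 = 15; cz_4 = 4.5; cx_5 = 12; cy_5 = 3.5; cz_5 = 2; w_5 = 7; h_5 = 5.5; cx_6 = 5; cy_6 = 11; cz_6 = 11.5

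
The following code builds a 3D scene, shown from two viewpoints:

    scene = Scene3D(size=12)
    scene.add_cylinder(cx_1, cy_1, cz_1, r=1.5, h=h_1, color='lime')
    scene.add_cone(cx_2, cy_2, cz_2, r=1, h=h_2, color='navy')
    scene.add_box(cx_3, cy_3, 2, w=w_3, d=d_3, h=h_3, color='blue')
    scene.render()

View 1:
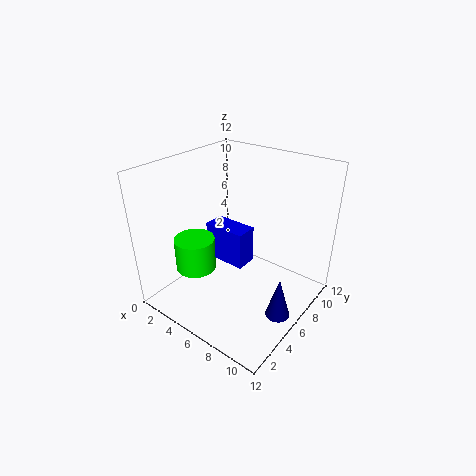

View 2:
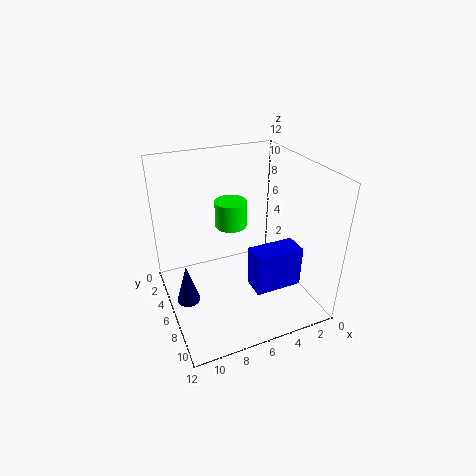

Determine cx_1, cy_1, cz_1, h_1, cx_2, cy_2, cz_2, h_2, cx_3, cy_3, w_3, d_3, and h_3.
cx_1 = 5, cy_1 = 2, cz_1 = 5, h_1 = 2.5, cx_2 = 10.5, cy_2 = 5.5, cz_2 = 0.5, h_2 = 3.5, cx_3 = 1.5, cy_3 = 7, w_3 = 4, d_3 = 2, h_3 = 3.5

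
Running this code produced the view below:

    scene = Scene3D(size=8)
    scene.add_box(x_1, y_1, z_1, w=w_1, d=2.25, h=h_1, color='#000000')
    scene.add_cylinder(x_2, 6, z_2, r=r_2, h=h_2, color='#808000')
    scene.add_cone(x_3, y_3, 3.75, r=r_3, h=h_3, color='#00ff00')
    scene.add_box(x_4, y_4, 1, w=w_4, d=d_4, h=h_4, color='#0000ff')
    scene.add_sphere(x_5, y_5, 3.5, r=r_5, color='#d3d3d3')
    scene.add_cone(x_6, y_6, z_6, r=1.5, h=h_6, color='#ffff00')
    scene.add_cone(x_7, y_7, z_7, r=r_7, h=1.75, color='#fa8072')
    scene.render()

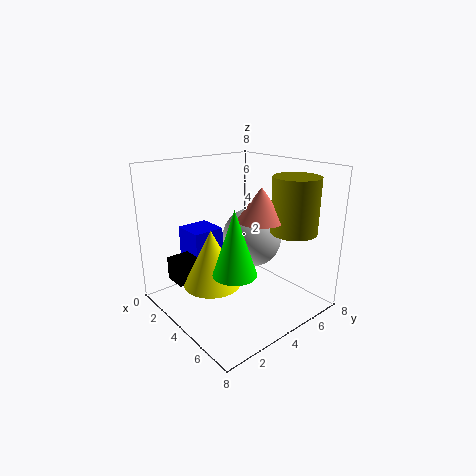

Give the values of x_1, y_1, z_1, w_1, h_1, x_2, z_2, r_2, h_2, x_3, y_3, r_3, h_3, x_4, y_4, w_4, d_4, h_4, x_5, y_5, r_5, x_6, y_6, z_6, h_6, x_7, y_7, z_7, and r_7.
x_1 = 2.25; y_1 = 0.5; z_1 = 2; w_1 = 1.25; h_1 = 1.25; x_2 = 6.25; z_2 = 4.5; r_2 = 1.25; h_2 = 3; x_3 = 6.75; y_3 = 1.5; r_3 = 1; h_3 = 3; x_4 = 1.5; y_4 = 1.75; w_4 = 1.75; d_4 = 1.75; h_4 = 3.5; x_5 = 3.5; y_5 = 5.5; r_5 = 1.75; x_6 = 4.25; y_6 = 2; z_6 = 2; h_6 = 3; x_7 = 5.25; y_7 = 4.5; z_7 = 5.25; r_7 = 1.25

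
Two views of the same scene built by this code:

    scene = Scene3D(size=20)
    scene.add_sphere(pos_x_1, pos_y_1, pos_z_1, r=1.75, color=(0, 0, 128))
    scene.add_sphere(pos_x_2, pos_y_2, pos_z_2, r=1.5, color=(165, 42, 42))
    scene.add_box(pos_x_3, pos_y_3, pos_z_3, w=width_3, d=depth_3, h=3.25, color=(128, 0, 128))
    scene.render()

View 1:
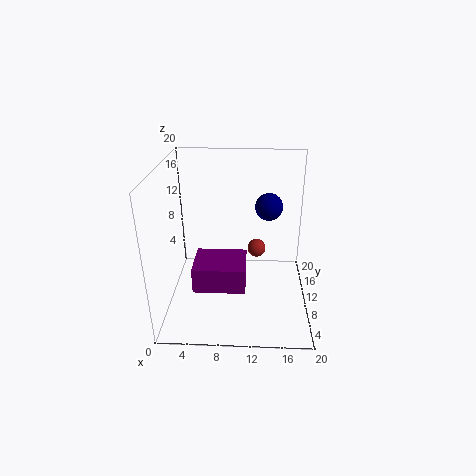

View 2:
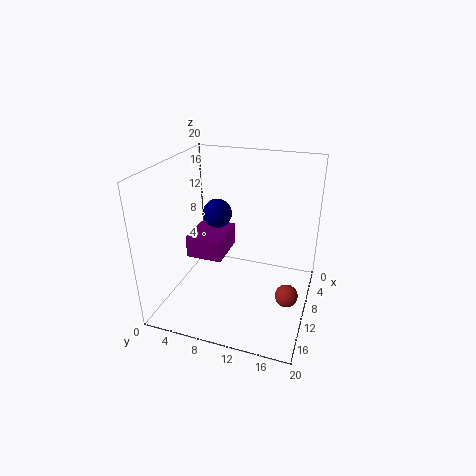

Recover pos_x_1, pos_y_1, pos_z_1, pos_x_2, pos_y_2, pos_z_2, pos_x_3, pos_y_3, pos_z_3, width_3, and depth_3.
pos_x_1 = 14; pos_y_1 = 8.75; pos_z_1 = 15.25; pos_x_2 = 12.75; pos_y_2 = 17.75; pos_z_2 = 4; pos_x_3 = 4.75; pos_y_3 = 2.5; pos_z_3 = 6.25; width_3 = 6.5; depth_3 = 5.25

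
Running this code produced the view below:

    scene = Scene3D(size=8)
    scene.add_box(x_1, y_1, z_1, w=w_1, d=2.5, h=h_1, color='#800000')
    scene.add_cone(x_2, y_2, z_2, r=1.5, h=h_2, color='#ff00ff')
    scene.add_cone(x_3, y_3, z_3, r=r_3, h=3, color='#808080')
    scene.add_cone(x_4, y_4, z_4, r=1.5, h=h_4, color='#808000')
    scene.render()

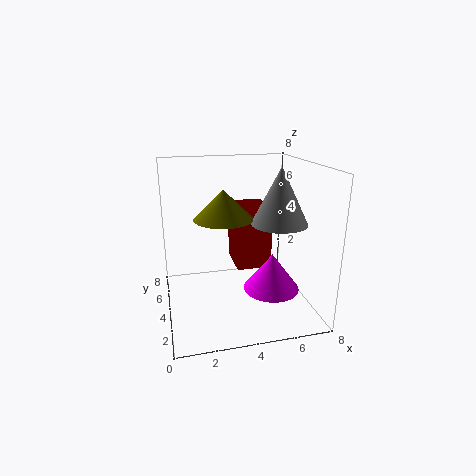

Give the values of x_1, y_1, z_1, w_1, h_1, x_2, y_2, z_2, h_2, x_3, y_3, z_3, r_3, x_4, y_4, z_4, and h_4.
x_1 = 4; y_1 = 4; z_1 = 2; w_1 = 2; h_1 = 3.5; x_2 = 5.5; y_2 = 2.5; z_2 = 1.5; h_2 = 2; x_3 = 6; y_3 = 3; z_3 = 5; r_3 = 1.5; x_4 = 3; y_4 = 3; z_4 = 5.5; h_4 = 1.5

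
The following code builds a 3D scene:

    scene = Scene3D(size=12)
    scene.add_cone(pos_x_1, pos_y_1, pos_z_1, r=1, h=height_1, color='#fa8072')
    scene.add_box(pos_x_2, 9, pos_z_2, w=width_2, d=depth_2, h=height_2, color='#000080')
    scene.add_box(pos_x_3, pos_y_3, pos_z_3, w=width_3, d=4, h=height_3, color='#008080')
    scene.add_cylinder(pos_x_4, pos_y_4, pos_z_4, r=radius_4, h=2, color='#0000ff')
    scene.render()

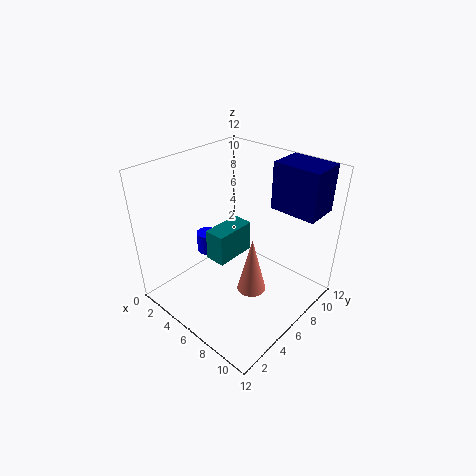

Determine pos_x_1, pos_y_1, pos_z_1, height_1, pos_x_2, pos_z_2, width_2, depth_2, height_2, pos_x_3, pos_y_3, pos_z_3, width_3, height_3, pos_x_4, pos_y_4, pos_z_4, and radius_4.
pos_x_1 = 10; pos_y_1 = 3; pos_z_1 = 5; height_1 = 4; pos_x_2 = 7; pos_z_2 = 8; width_2 = 4; depth_2 = 3; height_2 = 4; pos_x_3 = 2; pos_y_3 = 6; pos_z_3 = 2; width_3 = 2; height_3 = 3; pos_x_4 = 1; pos_y_4 = 7; pos_z_4 = 2; radius_4 = 1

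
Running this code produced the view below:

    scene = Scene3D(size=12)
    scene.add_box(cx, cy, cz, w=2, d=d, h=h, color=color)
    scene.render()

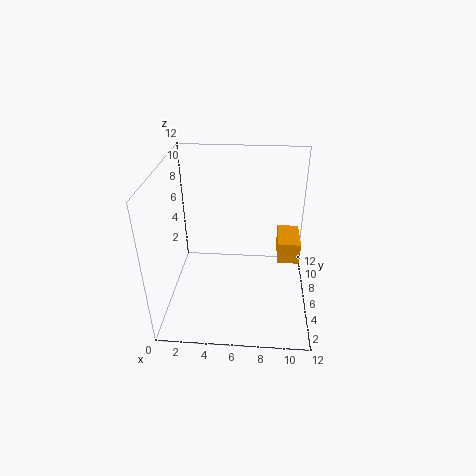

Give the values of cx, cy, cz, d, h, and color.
cx = 9.5
cy = 7.5
cz = 2.5
d = 3.5
h = 2
color = 'orange'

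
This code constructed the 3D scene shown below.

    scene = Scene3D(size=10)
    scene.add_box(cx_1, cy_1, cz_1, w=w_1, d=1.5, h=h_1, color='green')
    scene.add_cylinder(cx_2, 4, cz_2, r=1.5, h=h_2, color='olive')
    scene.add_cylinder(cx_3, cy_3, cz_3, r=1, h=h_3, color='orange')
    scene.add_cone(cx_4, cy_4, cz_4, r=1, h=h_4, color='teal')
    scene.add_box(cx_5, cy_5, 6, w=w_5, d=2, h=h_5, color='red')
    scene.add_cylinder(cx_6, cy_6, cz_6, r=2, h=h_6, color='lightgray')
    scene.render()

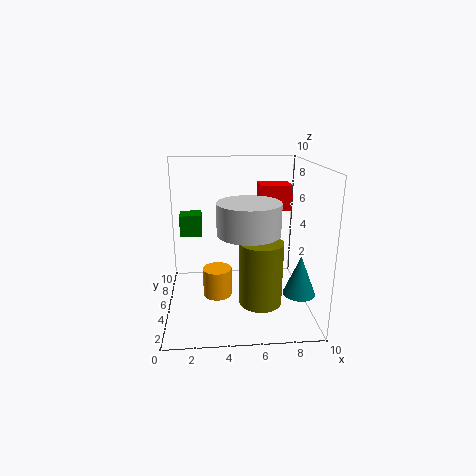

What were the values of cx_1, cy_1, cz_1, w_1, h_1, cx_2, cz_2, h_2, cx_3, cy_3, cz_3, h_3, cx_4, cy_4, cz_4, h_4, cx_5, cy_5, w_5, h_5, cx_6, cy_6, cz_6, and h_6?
cx_1 = 1, cy_1 = 5.5, cz_1 = 5, w_1 = 1.5, h_1 = 1.5, cx_2 = 6.5, cz_2 = 0.5, h_2 = 4.5, cx_3 = 3.5, cy_3 = 4.5, cz_3 = 1, h_3 = 2, cx_4 = 8.5, cy_4 = 1.5, cz_4 = 2.5, h_4 = 2.5, cx_5 = 7, cy_5 = 8, w_5 = 2.5, h_5 = 2, cx_6 = 5.5, cy_6 = 3, cz_6 = 6, h_6 = 2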